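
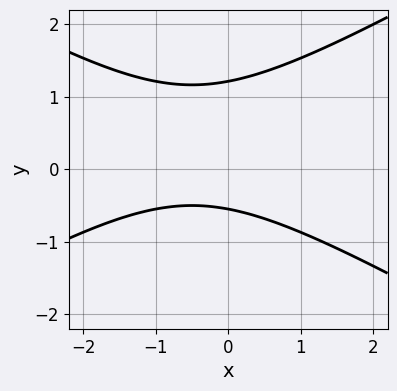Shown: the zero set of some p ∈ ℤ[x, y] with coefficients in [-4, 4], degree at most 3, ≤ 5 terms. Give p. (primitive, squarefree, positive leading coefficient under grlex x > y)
x^2 - 3*y^2 + x + 2*y + 2

(a) deg p = 2. No degree-1 curve has this shape.
(b) From the axis intercepts and sections: it misses every integer gridline on the x-axis.
(c) Solving for integer coefficients yields p as stated.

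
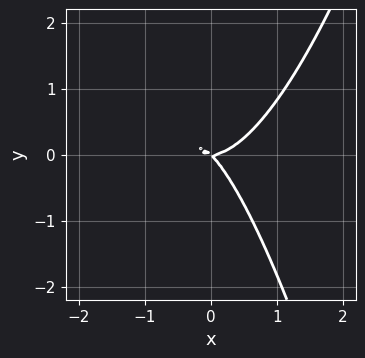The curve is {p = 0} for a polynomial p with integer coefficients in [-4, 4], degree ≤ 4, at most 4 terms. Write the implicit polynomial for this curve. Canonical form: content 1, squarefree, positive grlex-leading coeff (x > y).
3*x^3 - 2*x*y - 2*y^2

First, the degree is 3 — no degree-2 curve has this shape.
Next, against the integer gridlines: one y-axis crossing is at y = 0; one x-axis crossing is at x = 0.
Finally, matching integer coefficients to the picture gives p.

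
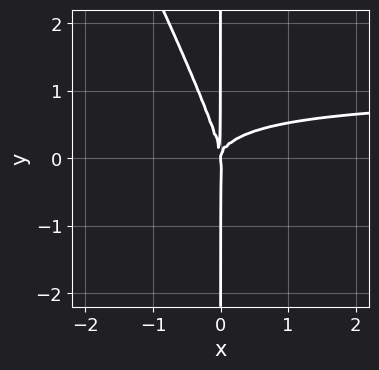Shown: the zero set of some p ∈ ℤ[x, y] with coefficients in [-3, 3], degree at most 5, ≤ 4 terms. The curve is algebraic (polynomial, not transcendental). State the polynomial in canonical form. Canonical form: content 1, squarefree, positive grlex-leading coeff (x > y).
Degree: no degree-3 curve has this shape, so deg p = 4.
From the axis intercepts and sections: one x-axis crossing is at x = 0; the visible y-axis segment lies entirely on the curve.
Fitting integer coefficients to these (and the overall shape) gives p.

2*x^3*y + 3*x^2*y^2 + x*y^3 - 2*x^3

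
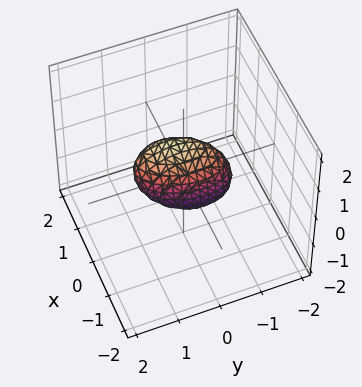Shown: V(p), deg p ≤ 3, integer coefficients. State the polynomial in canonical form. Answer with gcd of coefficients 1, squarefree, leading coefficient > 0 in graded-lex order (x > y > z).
3*x^2 - x*y - 2*x*z + y^2 + 2*z^2 - 1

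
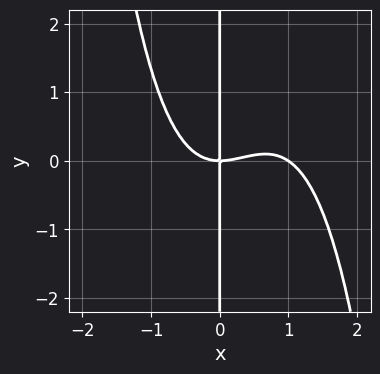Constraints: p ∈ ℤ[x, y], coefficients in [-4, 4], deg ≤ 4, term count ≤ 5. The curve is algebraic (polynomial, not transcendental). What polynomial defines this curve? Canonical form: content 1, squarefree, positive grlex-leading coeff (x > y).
2*x^4 - 2*x^3 + 3*x*y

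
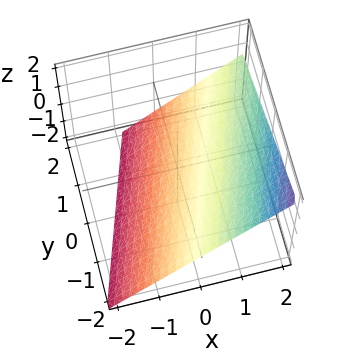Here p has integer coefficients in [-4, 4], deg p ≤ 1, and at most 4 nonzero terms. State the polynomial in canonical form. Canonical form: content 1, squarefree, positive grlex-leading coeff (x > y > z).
The degree is 1 — the surface is flat (a plane).
Reading off the gridlines: it crosses the y-axis at the gridline y = -2.
Together with the visible shape, these determine p as stated.

3*x - y - 3*z - 2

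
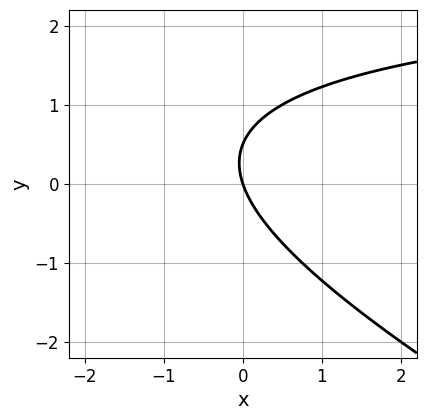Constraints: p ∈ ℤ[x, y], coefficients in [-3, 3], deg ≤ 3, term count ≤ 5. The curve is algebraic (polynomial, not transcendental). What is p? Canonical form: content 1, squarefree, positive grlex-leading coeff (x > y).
(a) The degree is 2 — no degree-1 curve has this shape.
(b) Observable constraints: it meets the x-axis at x = 0 (among the integer gridlines); it meets the y-axis at y = 0 (among the integer gridlines).
(c) Assembling these constraints gives the stated polynomial.

x*y + 2*y^2 - 3*x - y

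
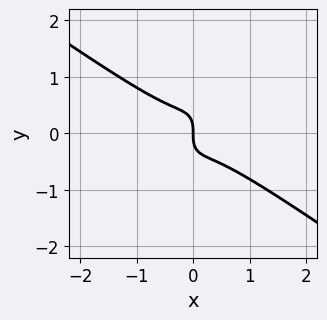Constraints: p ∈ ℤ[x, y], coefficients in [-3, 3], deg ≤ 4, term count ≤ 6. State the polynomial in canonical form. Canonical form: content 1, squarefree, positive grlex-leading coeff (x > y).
First, the degree is 3 — no degree-2 curve has this shape.
Then, from the axis intercepts and sections: it meets the x-axis at x = 0 (among the integer gridlines); one y-axis crossing is at y = 0.
Finally, together with the visible shape, these determine p as stated.

3*x^3 + 2*x^2*y - 2*x*y^2 + 2*y^3 + x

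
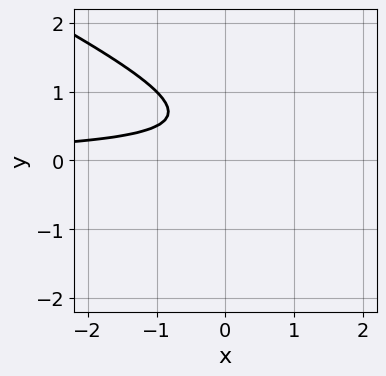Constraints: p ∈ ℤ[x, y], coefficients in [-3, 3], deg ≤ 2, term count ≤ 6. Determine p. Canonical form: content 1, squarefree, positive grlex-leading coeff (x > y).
x*y + 2*y^2 - 2*y + 1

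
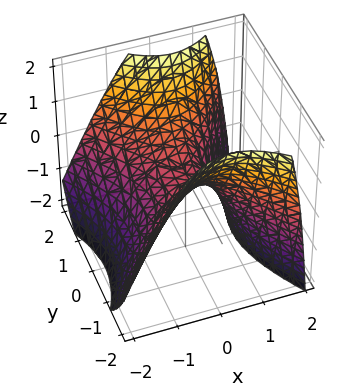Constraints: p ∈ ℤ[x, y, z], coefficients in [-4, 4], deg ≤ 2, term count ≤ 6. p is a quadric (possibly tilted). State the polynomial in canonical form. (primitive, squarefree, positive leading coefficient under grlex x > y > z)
3*x^2 - x*z - 2*y^2 + 3*z

First, the degree is 2 — the shape is more complex than any degree-1 surface.
Then, against the integer gridlines: it meets the x-axis at x = 0 (among the integer gridlines); one z-axis crossing is at z = 0; one y-axis crossing is at y = 0.
Finally, putting this together gives p.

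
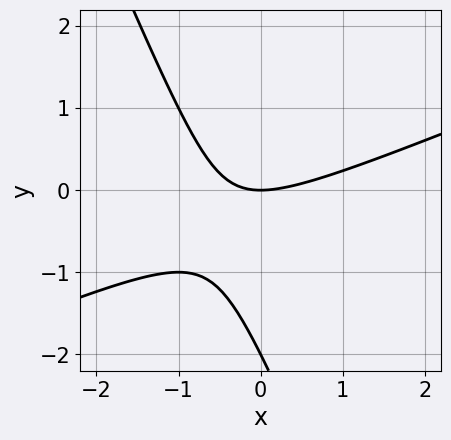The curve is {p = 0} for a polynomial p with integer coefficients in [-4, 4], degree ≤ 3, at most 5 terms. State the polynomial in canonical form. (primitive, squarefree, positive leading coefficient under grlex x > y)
x^2 - 2*x*y - y^2 - 2*y

First, deg p = 2.
Then, observable constraints: it meets the x-axis at x = 0 (among the integer gridlines); the y-axis gridline crossings are at y ∈ {-2, 0}.
Finally, assembling these constraints gives the stated polynomial.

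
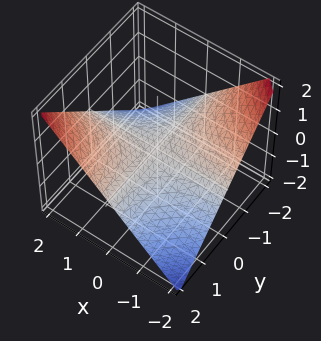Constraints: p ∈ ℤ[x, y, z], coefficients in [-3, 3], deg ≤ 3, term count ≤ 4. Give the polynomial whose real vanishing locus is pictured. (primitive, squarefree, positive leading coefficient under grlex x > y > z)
x*y - 2*z

First, deg p = 2. A saddle surface; a quadric.
Then, from the axis intercepts and sections: the visible x-axis segment lies entirely on the surface; it meets the z-axis at z = 0 (among the integer gridlines); every point of the y-axis in the box is on the surface.
Finally, these observations pin down the coefficients.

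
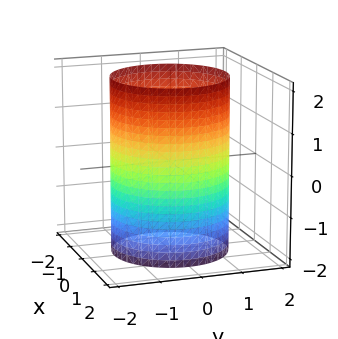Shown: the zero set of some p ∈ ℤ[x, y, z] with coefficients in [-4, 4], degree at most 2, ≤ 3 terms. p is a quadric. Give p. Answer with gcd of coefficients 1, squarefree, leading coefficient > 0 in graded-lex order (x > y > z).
x^2 + y^2 - 2

deg p = 2. A cylinder; a quadric.
Symmetries: mirror symmetry z ↦ −z ⇒ only even powers of z; rotational symmetry about the z-axis ⇒ p depends on x, y only through x² + y².
From the visible intercepts: no z-intercept at any integer in the box; a circular section at z = 1 has radius between 1 and 2.
The integer polynomial consistent with all of this is the stated p.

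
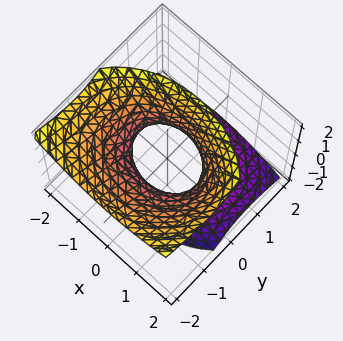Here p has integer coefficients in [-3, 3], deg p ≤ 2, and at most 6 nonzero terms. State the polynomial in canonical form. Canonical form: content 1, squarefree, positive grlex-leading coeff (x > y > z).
1. deg p = 2. A generic line meets the surface in up to 2 points.
2. Against the integer gridlines: no z-intercept at any integer in the box; among the integer gridlines, it crosses the x-axis at x ∈ {-1, 1}.
3. The integer polynomial consistent with all of this is the stated p.

2*x^2 + 3*y^2 + 3*y*z - 2*z^2 - 2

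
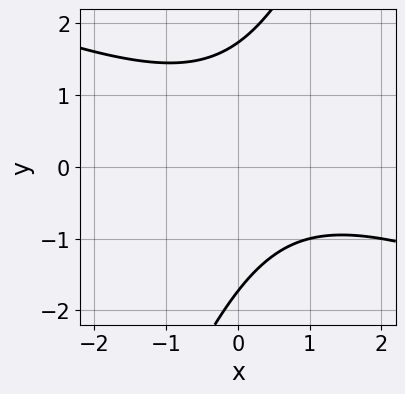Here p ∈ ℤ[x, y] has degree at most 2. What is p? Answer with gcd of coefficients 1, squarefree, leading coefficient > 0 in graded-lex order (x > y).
1. The degree is 2 — no degree-1 curve has this shape.
2. Reading off the gridlines: no x-intercept at any integer in the box.
3. Putting this together gives p.

x^2 + 2*x*y - y^2 - x + 3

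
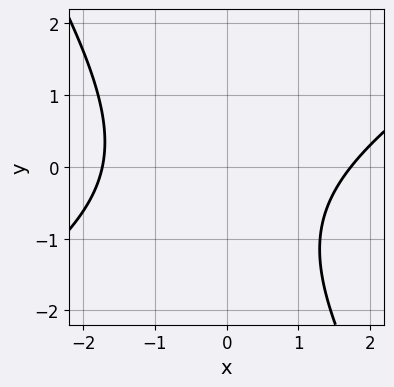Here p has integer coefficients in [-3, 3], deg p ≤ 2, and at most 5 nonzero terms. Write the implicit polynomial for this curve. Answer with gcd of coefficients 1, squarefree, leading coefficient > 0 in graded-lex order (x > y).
x^2 - x*y - y^2 - y - 3

Degree: the shape is more complex than any degree-1 curve, so deg p = 2.
Checking where it meets the axes: it misses every integer gridline on the y-axis.
Assembling these constraints gives the stated polynomial.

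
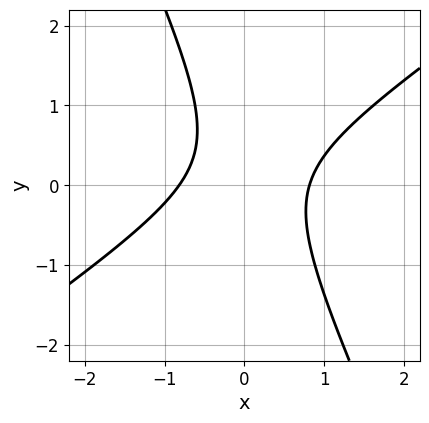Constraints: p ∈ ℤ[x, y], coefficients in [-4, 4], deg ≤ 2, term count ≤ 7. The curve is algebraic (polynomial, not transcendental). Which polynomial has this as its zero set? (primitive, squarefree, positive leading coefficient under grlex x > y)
Degree: the shape is more complex than any degree-1 curve, so deg p = 2.
Observable constraints: no y-intercept at any integer in the box.
Putting this together gives p.

3*x^2 - 3*x*y - 2*y^2 + y - 2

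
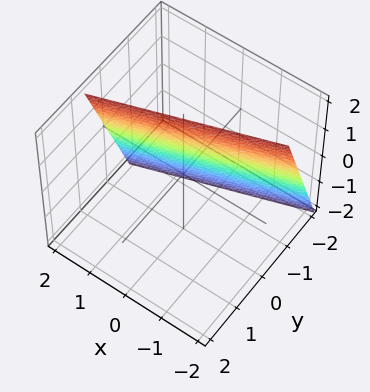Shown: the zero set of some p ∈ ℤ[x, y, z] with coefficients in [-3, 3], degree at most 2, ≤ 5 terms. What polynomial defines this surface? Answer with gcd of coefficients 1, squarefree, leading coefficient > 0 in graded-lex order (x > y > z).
The degree is 1 — the surface is flat (a plane).
Reading off the gridlines: it meets the z-axis at z = 2 (among the integer gridlines); one x-axis crossing is at x = 2.
The integer polynomial consistent with all of this is the stated p.

x - 3*y + z - 2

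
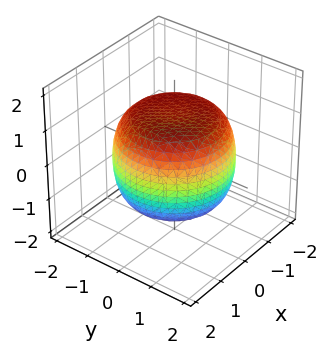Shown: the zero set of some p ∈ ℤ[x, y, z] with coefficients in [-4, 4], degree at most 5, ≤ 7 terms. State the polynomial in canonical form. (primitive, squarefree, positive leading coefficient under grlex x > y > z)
x^4 + 2*x^2*y^2 + y^4 - x^2 - y^2 + 2*z^2 - 3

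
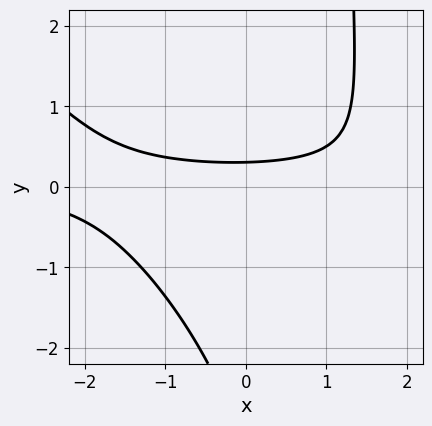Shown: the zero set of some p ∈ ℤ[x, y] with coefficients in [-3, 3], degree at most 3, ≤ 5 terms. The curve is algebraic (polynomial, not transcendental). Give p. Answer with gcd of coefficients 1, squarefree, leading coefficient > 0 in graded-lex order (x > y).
x^2*y + x*y^2 - y^2 - 3*y + 1

deg p = 3. A generic line meets the curve in up to 3 points.
Reading off the gridlines: no x-intercept at any integer in the box.
Matching integer coefficients to the picture gives p.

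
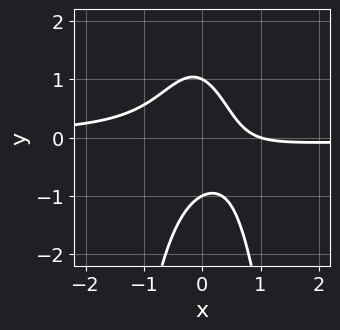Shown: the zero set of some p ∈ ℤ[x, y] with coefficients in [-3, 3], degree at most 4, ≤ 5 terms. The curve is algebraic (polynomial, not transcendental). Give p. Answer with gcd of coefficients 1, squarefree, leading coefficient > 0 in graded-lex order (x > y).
First, the degree is 3 — the shape is more complex than any degree-2 curve.
Then, reading off the gridlines: the y-axis gridline crossings are at y ∈ {-1, 1}; it crosses the x-axis at the gridline x = 1.
Finally, together with the visible shape, these determine p as stated.

3*x^2*y + y^2 + x - 1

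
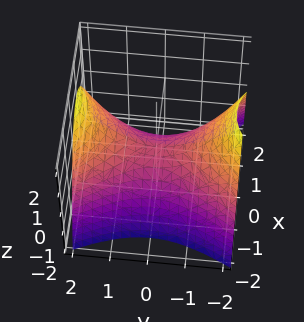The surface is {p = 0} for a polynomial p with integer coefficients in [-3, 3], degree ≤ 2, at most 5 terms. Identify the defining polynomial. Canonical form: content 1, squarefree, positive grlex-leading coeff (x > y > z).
deg p = 2. A hyperbolic paraboloid; a quadric.
Symmetries: the x ↦ −x reflection is a symmetry, so x appears only in even powers; mirror symmetry y ↦ −y ⇒ only even powers of y.
From the visible intercepts: it meets the x-axis at x = 0 (among the integer gridlines); one z-axis crossing is at z = 0; one y-axis crossing is at y = 0.
Together with the visible shape, these determine p as stated.

2*x^2 - y^2 + 2*z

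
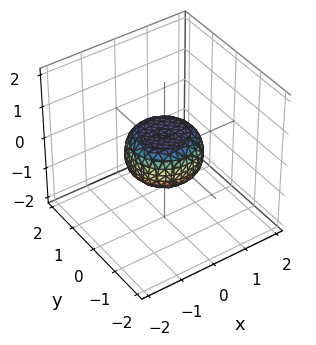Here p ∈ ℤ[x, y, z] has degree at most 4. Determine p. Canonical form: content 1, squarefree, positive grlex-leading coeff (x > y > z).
The degree is 4 — a generic line meets the surface in up to 4 points.
Symmetry: every cross-section ⟂ z is a circle, so x, y appear only via x² + y².
Checking where it meets the axes: the x-axis gridline crossings are at x ∈ {-1, 1}; a circular section at z = 0 has radius exactly 1; among the integer gridlines, it crosses the y-axis at y ∈ {-1, 1}.
Matching integer coefficients to the picture gives p.

2*x^4 + 4*x^2*y^2 + 2*y^4 - x^2 - y^2 + 3*z^2 - 1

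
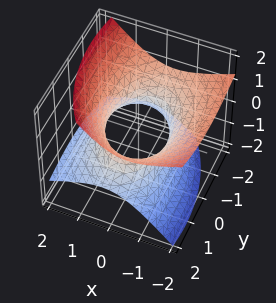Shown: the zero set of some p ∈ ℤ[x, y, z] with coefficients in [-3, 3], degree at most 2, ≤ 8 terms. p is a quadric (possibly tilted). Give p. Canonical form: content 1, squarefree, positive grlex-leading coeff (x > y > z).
(a) deg p = 2.
(b) Against the integer gridlines: the x-axis gridline crossings are at x ∈ {-1, 1}; the surface avoids every integer z-axis point in the box.
(c) Matching integer coefficients to the picture gives p.

2*x^2 + 2*x*z + y^2 + y*z - 3*z^2 - 2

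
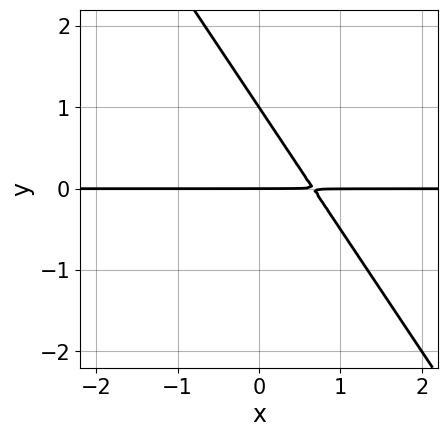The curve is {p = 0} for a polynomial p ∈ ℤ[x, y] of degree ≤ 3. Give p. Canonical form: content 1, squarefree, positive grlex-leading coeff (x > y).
3*x*y + 2*y^2 - 2*y

1. deg p = 2. The shape is more complex than any degree-1 curve.
2. From the axis intercepts and sections: among the integer gridlines, it crosses the y-axis at y ∈ {0, 1}; the visible x-axis segment lies entirely on the curve.
3. Matching integer coefficients to the picture gives p.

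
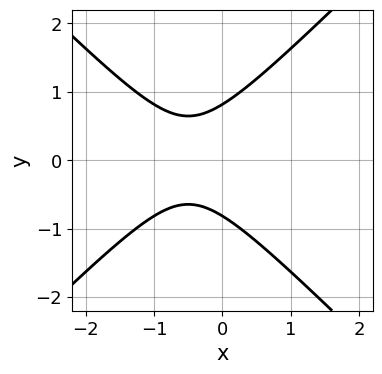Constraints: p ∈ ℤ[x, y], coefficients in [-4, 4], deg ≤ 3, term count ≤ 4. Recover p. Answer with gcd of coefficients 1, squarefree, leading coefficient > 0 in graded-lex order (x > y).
3*x^2 - 3*y^2 + 3*x + 2

First, deg p = 2. A generic line meets the curve in up to 2 points.
Next, symmetries: the y ↦ −y reflection is a symmetry, so y appears only in even powers.
Then, observable constraints: the curve avoids every integer x-axis point in the box.
Finally, fitting integer coefficients to these (and the overall shape) gives p.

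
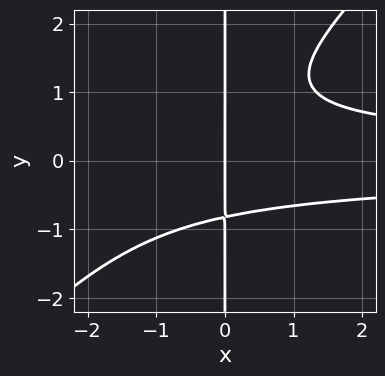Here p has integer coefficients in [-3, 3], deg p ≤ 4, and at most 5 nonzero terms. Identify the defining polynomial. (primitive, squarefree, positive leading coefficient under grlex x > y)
3*x^2*y^2 - 3*x*y^3 + 2*x*y^2 - 3*x

First, the degree is 4 — the shape is more complex than any degree-3 curve.
Next, from the axis intercepts and sections: the visible y-axis segment lies entirely on the curve; it meets the x-axis at x = 0 (among the integer gridlines).
Finally, these observations pin down the coefficients.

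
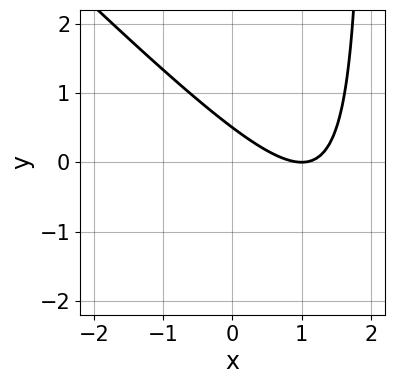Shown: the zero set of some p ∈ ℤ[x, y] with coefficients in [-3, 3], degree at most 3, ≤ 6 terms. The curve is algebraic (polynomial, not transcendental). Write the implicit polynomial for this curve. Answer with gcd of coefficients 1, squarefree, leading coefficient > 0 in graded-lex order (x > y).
First, degree: no degree-1 curve has this shape, so deg p = 2.
Then, from the axis intercepts and sections: it meets the x-axis at x = 1 (among the integer gridlines).
Finally, the integer polynomial consistent with all of this is the stated p.

x^2 + x*y - 2*x - 2*y + 1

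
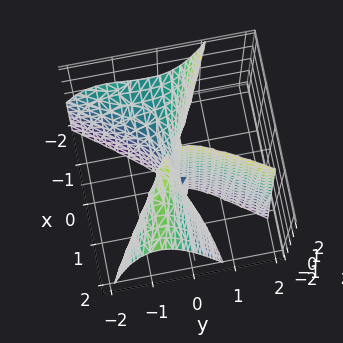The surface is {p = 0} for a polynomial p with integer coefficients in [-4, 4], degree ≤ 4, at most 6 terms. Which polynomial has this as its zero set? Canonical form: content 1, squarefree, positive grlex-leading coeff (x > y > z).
First, degree: the shape is more complex than any degree-2 surface, so deg p = 3.
Then, observable constraints: it meets the y-axis at y = 0 (among the integer gridlines); the visible x-axis segment lies entirely on the surface.
Finally, together with the visible shape, these determine p as stated.

x^2*y + x^2*z + 2*x*y^2 - 2*y^3 + 3*x*y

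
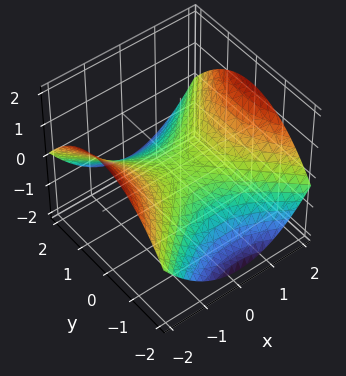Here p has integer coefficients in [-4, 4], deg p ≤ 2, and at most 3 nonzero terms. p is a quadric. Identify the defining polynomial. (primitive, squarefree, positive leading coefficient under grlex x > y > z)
x^2 - y^2 - 3*z

The degree is 2 — a hyperbolic paraboloid; a quadric.
Symmetries: mirror symmetry y ↦ −y ⇒ only even powers of y; the x ↦ −x reflection is a symmetry, so x appears only in even powers.
Observable constraints: one z-axis crossing is at z = 0; it crosses the x-axis at the gridline x = 0; one y-axis crossing is at y = 0.
The integer polynomial consistent with all of this is the stated p.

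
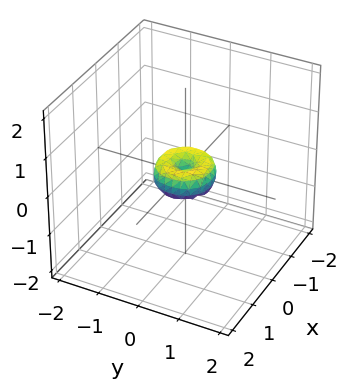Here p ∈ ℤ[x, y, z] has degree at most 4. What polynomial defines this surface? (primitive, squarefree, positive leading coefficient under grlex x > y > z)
First, the degree is 4 — a generic line meets the surface in up to 4 points.
Next, symmetries: the surface is invariant under rotation about z: p = q(x² + y², z).
Then, observable constraints: a circular section at z = 0 has radius between 0 and 1; one x-axis crossing is at x = 0; it crosses the y-axis at the gridline y = 0; one z-axis crossing is at z = 0.
Finally, putting this together gives p.

2*x^4 + 4*x^2*y^2 + 2*y^4 - x^2 - y^2 + z^2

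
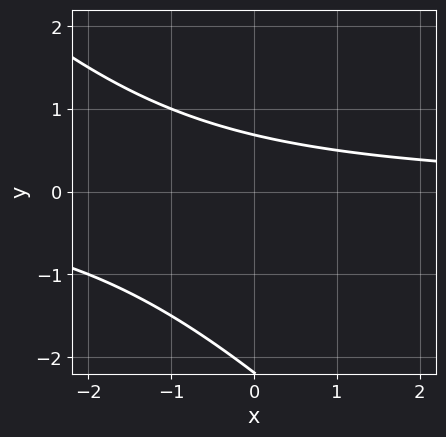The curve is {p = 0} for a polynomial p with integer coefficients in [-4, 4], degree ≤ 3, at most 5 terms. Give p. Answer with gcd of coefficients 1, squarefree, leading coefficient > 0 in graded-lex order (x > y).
2*x*y + 2*y^2 + 3*y - 3

(a) deg p = 2. A generic line meets the curve in up to 2 points.
(b) Against the integer gridlines: it misses every integer gridline on the x-axis.
(c) These observations pin down the coefficients.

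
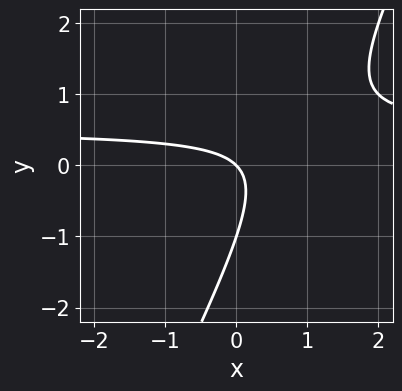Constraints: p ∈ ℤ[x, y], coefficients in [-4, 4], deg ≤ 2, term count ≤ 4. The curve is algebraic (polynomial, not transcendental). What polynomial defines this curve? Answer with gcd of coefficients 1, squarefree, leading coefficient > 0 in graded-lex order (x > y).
(a) deg p = 2.
(b) From the visible intercepts: the y-axis gridline crossings are at y ∈ {-1, 0}; it crosses the x-axis at the gridline x = 0.
(c) Matching integer coefficients to the picture gives p.

2*x*y - y^2 - x - y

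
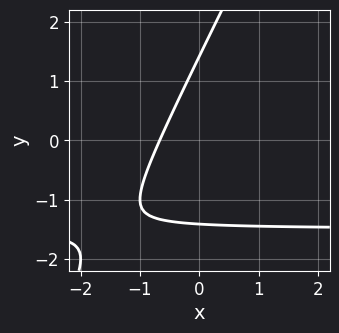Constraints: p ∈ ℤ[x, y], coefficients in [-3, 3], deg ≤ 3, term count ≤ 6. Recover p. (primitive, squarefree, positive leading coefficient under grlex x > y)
(a) Degree: no degree-1 curve has this shape, so deg p = 2.
(b) Solving for integer coefficients yields p as stated.

2*x*y - y^2 + 3*x + 2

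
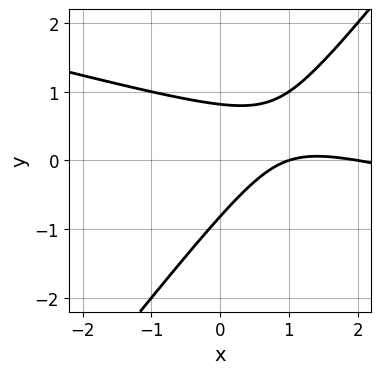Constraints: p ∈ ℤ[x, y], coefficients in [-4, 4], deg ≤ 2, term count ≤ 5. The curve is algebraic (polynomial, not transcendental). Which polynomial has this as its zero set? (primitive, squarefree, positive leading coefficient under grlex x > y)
First, the degree is 2 — the shape is more complex than any degree-1 curve.
Then, from the axis intercepts and sections: among the integer gridlines, it crosses the x-axis at x ∈ {1, 2}.
Finally, solving for integer coefficients yields p as stated.

x^2 + 3*x*y - 3*y^2 - 3*x + 2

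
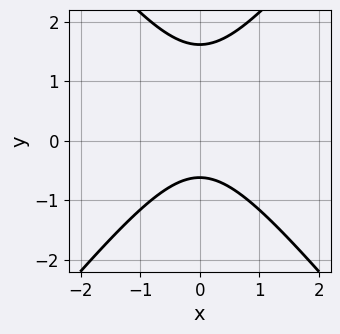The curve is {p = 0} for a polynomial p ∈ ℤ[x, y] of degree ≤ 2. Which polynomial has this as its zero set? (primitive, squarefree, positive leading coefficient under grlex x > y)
deg p = 2.
Symmetries: mirror symmetry x ↦ −x ⇒ only even powers of x.
Against the integer gridlines: no x-intercept at any integer in the box.
These observations pin down the coefficients.

3*x^2 - 2*y^2 + 2*y + 2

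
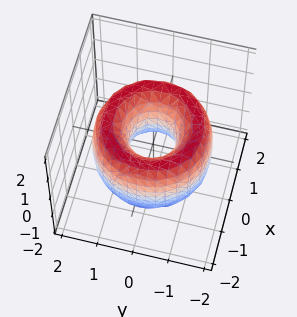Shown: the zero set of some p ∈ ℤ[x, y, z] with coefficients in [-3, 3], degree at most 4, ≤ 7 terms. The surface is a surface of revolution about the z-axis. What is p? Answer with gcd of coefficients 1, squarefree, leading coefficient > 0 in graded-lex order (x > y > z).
x^4 + 2*x^2*y^2 + y^4 - 3*x^2 - 3*y^2 + z^2 + 1

First, deg p = 4. A generic line meets the surface in up to 4 points.
Next, by symmetry, the z-axis is an axis of rotation, so x and y enter only as x² + y².
Then, from the axis intercepts and sections: a circular section at z = 0 has radius between 0 and 1; it misses every integer gridline on the z-axis.
Finally, assembling these constraints gives the stated polynomial.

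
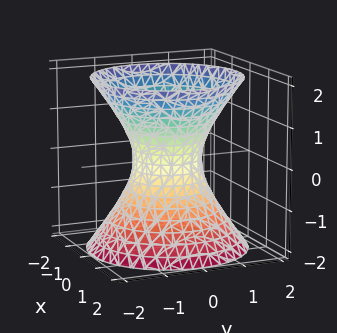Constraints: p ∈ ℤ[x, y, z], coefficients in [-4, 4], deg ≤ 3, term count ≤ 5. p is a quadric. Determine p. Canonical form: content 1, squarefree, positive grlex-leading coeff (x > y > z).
3*x^2 + 3*y^2 - 2*z^2 - 2

The degree is 2 — one connected sheet with a waist; a quadric.
Symmetries: it's symmetric under z → −z, forcing even powers of z; the surface is invariant under rotation about z: p = q(x² + y², z).
Checking where it meets the axes: it misses every integer gridline on the z-axis; a circular section at z = 0 has radius between 0 and 1.
The integer polynomial consistent with all of this is the stated p.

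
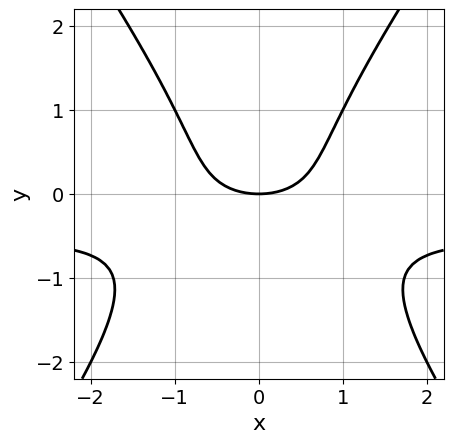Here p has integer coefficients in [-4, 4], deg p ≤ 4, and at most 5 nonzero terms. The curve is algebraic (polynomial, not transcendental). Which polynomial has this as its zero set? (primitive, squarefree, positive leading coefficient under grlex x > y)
2*x^2*y - y^3 + x^2 - 2*y

(a) deg p = 3. The shape is more complex than any degree-2 curve.
(b) Symmetries: it's symmetric under x → −x, forcing even powers of x.
(c) From the visible intercepts: one x-axis crossing is at x = 0; it meets the y-axis at y = 0 (among the integer gridlines).
(d) Fitting integer coefficients to these (and the overall shape) gives p.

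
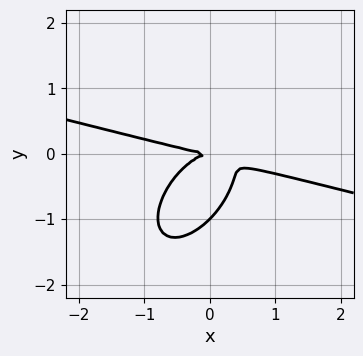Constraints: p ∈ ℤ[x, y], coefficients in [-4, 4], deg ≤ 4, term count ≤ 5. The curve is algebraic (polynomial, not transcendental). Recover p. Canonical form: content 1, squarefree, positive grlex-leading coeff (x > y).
x^3 + 3*x^2*y - 3*x*y^2 + 3*y^3 + 3*y^2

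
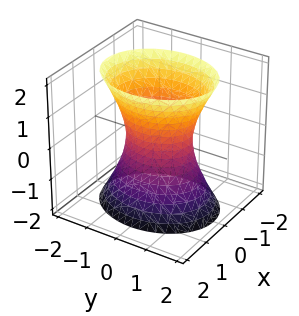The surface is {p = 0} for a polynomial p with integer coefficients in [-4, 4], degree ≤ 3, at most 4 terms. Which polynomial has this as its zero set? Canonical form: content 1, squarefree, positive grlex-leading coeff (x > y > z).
3*x^2 + 2*y^2 - z^2 - 2

The degree is 2 — an hourglass — one-sheet hyperboloid; a quadric.
Symmetries: it's symmetric under y → −y, forcing even powers of y; it's symmetric under z → −z, forcing even powers of z; it's symmetric under x → −x, forcing even powers of x.
Observable constraints: no z-intercept at any integer in the box; the y-axis gridline crossings are at y ∈ {-1, 1}.
Assembling these constraints gives the stated polynomial.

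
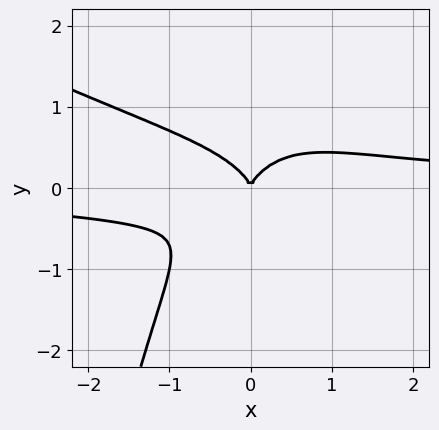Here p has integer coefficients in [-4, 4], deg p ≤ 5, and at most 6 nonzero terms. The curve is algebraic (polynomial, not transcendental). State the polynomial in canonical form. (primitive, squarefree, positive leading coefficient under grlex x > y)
x^3*y + 2*x^2*y^2 + 2*y^3 - x^2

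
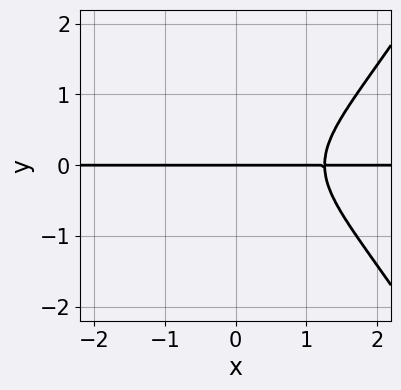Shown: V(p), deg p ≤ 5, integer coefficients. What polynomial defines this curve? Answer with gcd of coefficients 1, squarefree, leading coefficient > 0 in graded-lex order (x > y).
x^3*y - 3*y^3 - 2*y

(a) Degree: the shape is more complex than any degree-3 curve, so deg p = 4.
(b) Against the integer gridlines: the visible x-axis segment lies entirely on the curve; it meets the y-axis at y = 0 (among the integer gridlines).
(c) Assembling these constraints gives the stated polynomial.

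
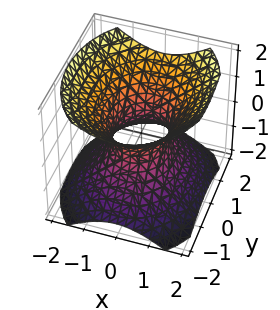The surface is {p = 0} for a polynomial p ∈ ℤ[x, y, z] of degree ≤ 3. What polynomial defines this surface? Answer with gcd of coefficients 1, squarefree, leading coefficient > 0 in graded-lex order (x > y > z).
The degree is 2 — one connected sheet with a waist; a quadric.
Symmetries: the z ↦ −z reflection is a symmetry, so z appears only in even powers; mirror symmetry x ↦ −x ⇒ only even powers of x; the y ↦ −y reflection is a symmetry, so y appears only in even powers.
Reading off the gridlines: the y-axis gridline crossings are at y ∈ {-1, 1}; the surface avoids every integer z-axis point in the box.
Fitting integer coefficients to these (and the overall shape) gives p.

3*x^2 + 2*y^2 - 3*z^2 - 2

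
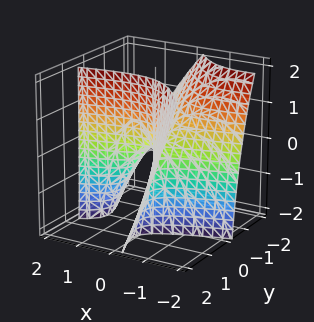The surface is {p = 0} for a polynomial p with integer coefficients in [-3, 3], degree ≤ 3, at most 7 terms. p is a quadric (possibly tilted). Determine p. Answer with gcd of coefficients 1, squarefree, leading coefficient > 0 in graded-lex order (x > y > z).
First, the degree is 2 — a generic line meets the surface in up to 2 points.
Next, from the axis intercepts and sections: it crosses the z-axis at the gridline z = 0; one y-axis crossing is at y = 0; one x-axis crossing is at x = 0.
Finally, solving for integer coefficients yields p as stated.

x^2 - 3*x*y - 2*y^2 - 2*y*z + z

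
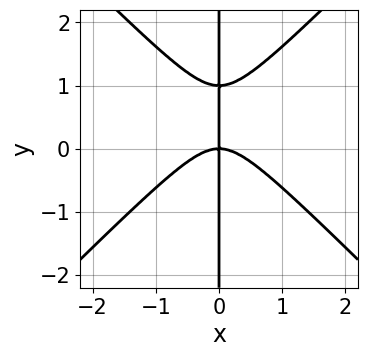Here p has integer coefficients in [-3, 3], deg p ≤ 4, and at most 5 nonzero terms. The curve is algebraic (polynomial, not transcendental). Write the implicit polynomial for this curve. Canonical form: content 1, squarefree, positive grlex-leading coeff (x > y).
x^3 - x*y^2 + x*y

(a) The degree is 3 — no degree-2 curve has this shape.
(b) From the axis intercepts and sections: the visible y-axis segment lies entirely on the curve; one x-axis crossing is at x = 0.
(c) Solving for integer coefficients yields p as stated.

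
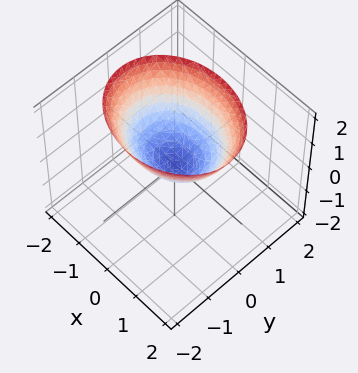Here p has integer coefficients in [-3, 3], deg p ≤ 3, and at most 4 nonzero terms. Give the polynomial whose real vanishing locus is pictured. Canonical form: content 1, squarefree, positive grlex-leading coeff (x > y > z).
Degree: a single bowl opening along one axis; a quadric, so deg p = 2.
Symmetries: it's symmetric under x → −x, forcing even powers of x; the y ↦ −y reflection is a symmetry, so y appears only in even powers.
Against the integer gridlines: it meets the x-axis at x = 0 (among the integer gridlines); one y-axis crossing is at y = 0; one z-axis crossing is at z = 0.
The integer polynomial consistent with all of this is the stated p.

2*x^2 + 3*y^2 - 3*z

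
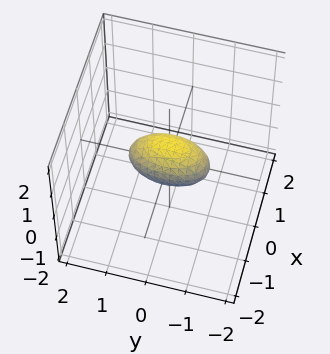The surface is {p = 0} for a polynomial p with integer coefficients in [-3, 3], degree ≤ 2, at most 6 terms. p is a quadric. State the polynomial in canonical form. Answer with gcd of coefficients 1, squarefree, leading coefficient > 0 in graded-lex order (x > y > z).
3*x^2 + y^2 + 2*z^2 - 1

(a) deg p = 2.
(b) Symmetries: the x ↦ −x reflection is a symmetry, so x appears only in even powers; mirror symmetry y ↦ −y ⇒ only even powers of y; the z ↦ −z reflection is a symmetry, so z appears only in even powers.
(c) Observable constraints: the y-axis gridline crossings are at y ∈ {-1, 1}.
(d) Assembling these constraints gives the stated polynomial.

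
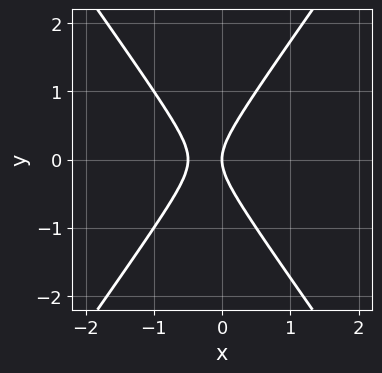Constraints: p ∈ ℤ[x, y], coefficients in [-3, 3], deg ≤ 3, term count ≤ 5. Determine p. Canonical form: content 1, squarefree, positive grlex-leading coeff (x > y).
deg p = 2. No degree-1 curve has this shape.
Symmetries: it's symmetric under y → −y, forcing even powers of y.
From the visible intercepts: one y-axis crossing is at y = 0; one x-axis crossing is at x = 0.
These observations pin down the coefficients.

2*x^2 - y^2 + x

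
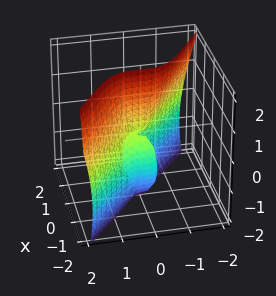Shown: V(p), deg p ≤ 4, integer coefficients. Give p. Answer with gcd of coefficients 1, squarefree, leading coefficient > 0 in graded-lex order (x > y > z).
2*x^3 + x*z^2 + 3*y^3 + 2*x*z

1. Degree: a generic line meets the surface in up to 3 points, so deg p = 3.
2. Observable constraints: one y-axis crossing is at y = 0; every point of the z-axis in the box is on the surface; one x-axis crossing is at x = 0.
3. Matching integer coefficients to the picture gives p.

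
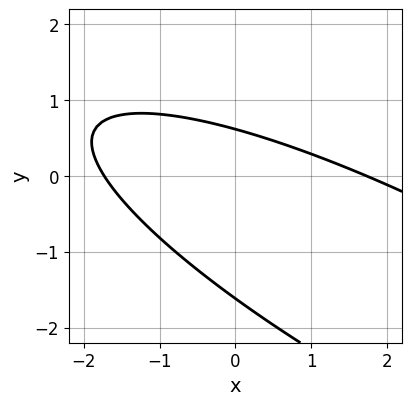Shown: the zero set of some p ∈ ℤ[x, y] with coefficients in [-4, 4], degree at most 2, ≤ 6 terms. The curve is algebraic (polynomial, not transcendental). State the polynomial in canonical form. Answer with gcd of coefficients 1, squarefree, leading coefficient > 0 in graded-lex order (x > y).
x^2 + 3*x*y + 3*y^2 + 3*y - 3

First, the degree is 2 — no degree-1 curve has this shape.
Finally, matching integer coefficients to the picture gives p.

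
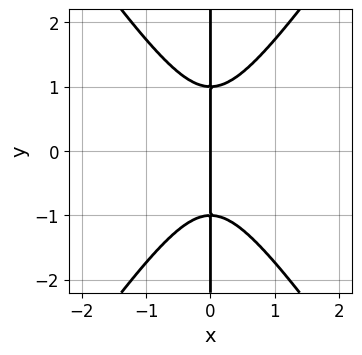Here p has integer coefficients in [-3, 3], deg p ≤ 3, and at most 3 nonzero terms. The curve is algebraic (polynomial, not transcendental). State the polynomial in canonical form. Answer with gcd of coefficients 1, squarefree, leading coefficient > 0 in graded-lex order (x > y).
2*x^3 - x*y^2 + x

(a) The degree is 3 — the shape is more complex than any degree-2 curve.
(b) Symmetries: it's symmetric under y → −y, forcing even powers of y.
(c) Reading off the gridlines: it meets the x-axis at x = 0 (among the integer gridlines); the visible y-axis segment lies entirely on the curve.
(d) Matching integer coefficients to the picture gives p.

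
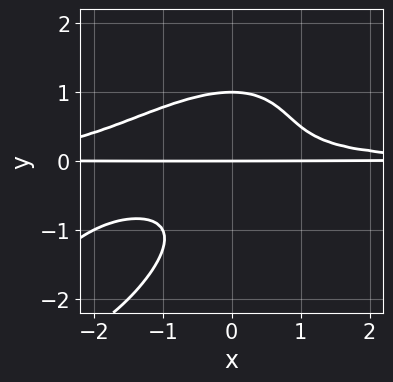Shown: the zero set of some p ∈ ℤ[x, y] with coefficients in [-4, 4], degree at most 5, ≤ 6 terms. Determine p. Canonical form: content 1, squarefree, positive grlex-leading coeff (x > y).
2*x^2*y^2 - 3*x*y^3 + 2*y^4 + 3*x*y^2 - 2*y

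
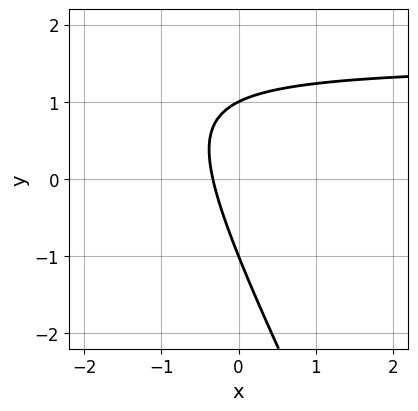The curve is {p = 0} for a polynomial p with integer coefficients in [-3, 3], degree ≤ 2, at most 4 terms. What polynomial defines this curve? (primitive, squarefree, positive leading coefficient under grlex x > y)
2*x*y + y^2 - 3*x - 1

(a) Degree: the shape is more complex than any degree-1 curve, so deg p = 2.
(b) Reading off the gridlines: among the integer gridlines, it crosses the y-axis at y ∈ {-1, 1}.
(c) The integer polynomial consistent with all of this is the stated p.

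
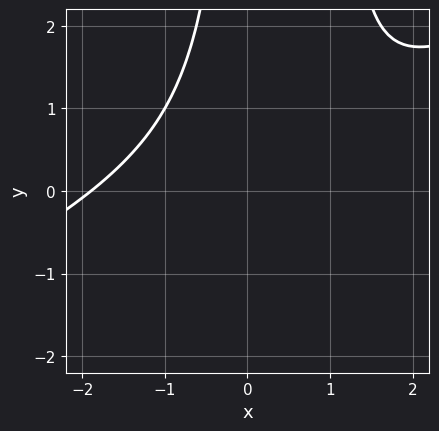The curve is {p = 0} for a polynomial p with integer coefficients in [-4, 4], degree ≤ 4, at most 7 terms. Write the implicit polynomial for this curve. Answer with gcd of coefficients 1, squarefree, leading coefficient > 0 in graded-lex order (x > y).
(a) Degree: a generic line meets the curve in up to 3 points, so deg p = 3.
(b) Reading off the gridlines: no y-intercept at any integer in the box.
(c) Putting this together gives p.

x^3 - 2*x^2*y + 2*x*y - 2*x + 3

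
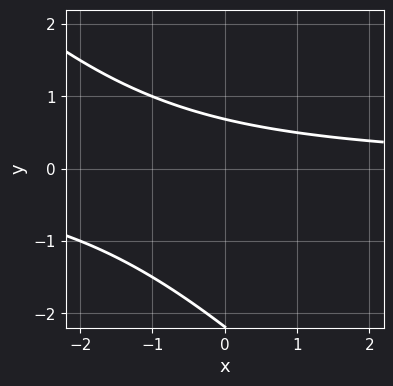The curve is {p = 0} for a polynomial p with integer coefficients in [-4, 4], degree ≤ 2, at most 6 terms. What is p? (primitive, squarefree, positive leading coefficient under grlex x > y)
1. Degree: a generic line meets the curve in up to 2 points, so deg p = 2.
2. Checking where it meets the axes: it misses every integer gridline on the x-axis.
3. The integer polynomial consistent with all of this is the stated p.

2*x*y + 2*y^2 + 3*y - 3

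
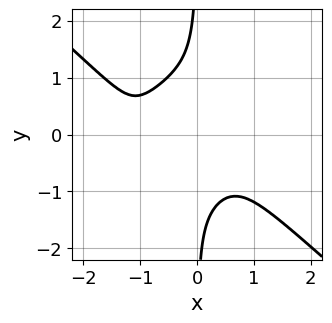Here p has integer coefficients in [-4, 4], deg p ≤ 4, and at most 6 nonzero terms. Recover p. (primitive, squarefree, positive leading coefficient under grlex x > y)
2*x^4 + 3*x*y^3 + 2*x^3 - x^2 + 2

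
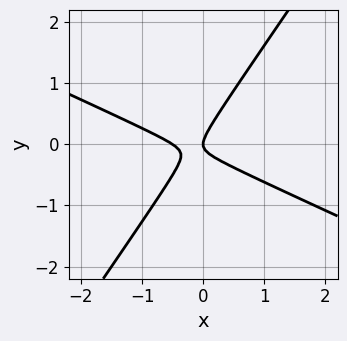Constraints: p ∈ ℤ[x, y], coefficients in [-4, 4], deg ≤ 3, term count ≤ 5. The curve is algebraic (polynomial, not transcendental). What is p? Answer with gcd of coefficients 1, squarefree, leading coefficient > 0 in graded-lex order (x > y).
2*x^2 + 3*x*y - 3*y^2 + x

(a) The degree is 2 — a generic line meets the curve in up to 2 points.
(b) From the axis intercepts and sections: one y-axis crossing is at y = 0; it meets the x-axis at x = 0 (among the integer gridlines).
(c) Assembling these constraints gives the stated polynomial.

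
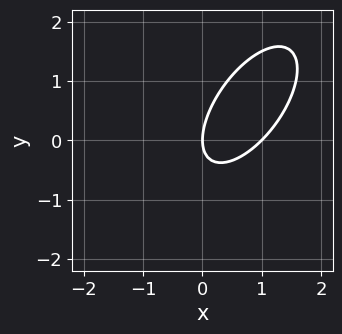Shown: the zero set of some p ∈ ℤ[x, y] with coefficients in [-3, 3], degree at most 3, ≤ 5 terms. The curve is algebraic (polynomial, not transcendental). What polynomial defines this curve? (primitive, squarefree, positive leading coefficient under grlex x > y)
Degree: the shape is more complex than any degree-1 curve, so deg p = 2.
Reading off the gridlines: it crosses the y-axis at the gridline y = 0; among the integer gridlines, it crosses the x-axis at x ∈ {0, 1}.
Solving for integer coefficients yields p as stated.

3*x^2 - 3*x*y + 2*y^2 - 3*x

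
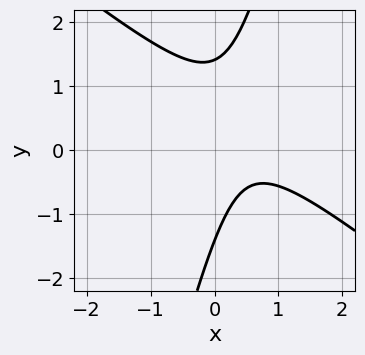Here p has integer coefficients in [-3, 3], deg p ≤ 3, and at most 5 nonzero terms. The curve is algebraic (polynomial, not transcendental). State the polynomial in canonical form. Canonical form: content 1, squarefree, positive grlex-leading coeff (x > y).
3*x^2 + 3*x*y - y^2 - 3*x + 2

1. deg p = 2. No degree-1 curve has this shape.
2. Observable constraints: the curve avoids every integer x-axis point in the box.
3. Matching integer coefficients to the picture gives p.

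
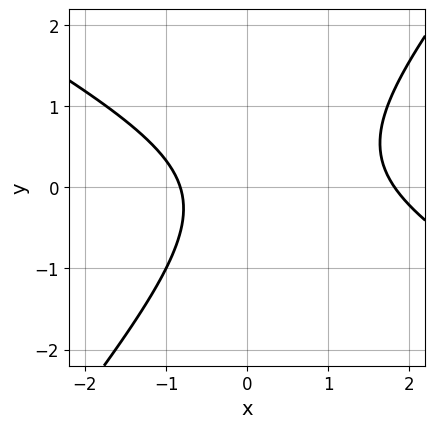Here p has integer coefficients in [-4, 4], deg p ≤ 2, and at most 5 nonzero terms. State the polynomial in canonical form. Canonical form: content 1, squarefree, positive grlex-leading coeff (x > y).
Degree: no degree-1 curve has this shape, so deg p = 2.
Checking where it meets the axes: no y-intercept at any integer in the box.
Putting this together gives p.

2*x^2 + 2*x*y - 3*y^2 - 2*x - 3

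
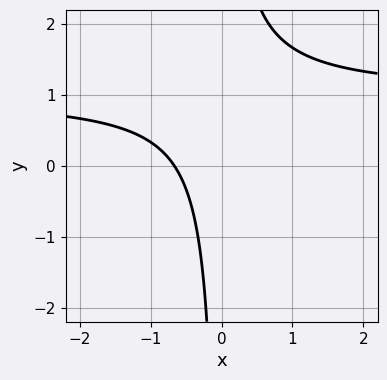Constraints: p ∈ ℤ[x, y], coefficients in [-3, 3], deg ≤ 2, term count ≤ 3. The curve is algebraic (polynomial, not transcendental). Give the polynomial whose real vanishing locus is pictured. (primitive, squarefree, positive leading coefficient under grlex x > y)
3*x*y - 3*x - 2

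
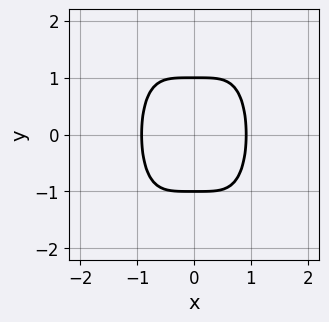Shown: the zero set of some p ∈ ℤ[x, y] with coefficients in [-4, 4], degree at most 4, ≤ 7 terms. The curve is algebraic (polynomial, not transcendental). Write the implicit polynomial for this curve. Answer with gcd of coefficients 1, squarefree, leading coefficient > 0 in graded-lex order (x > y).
3*x^4 - x^2*y^2 + x^2 + 3*y^2 - 3

The degree is 4 — a generic line meets the curve in up to 4 points.
Symmetries: the y ↦ −y reflection is a symmetry, so y appears only in even powers; mirror symmetry x ↦ −x ⇒ only even powers of x.
From the visible intercepts: the y-axis gridline crossings are at y ∈ {-1, 1}.
Together with the visible shape, these determine p as stated.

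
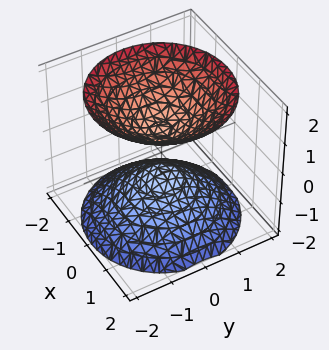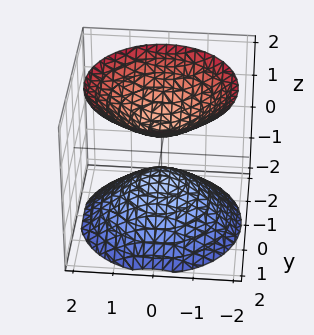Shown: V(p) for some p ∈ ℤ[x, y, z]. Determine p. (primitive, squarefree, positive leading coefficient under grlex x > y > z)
(a) I count 2 distinct pieces. They look like related sheets of one shape, so recover p as a whole.
(b) The degree is 2 — the shape is more complex than any degree-1 surface.
(c) Symmetries: rotational symmetry about the z-axis ⇒ p depends on x, y only through x² + y².
(d) From the axis intercepts and sections: no x-intercept at any integer in the box; a circular section at z = 1 has radius between 0 and 1.
(e) Together with the visible shape, these determine p as stated.

2*x^2 + 2*y^2 - 2*z^2 + 1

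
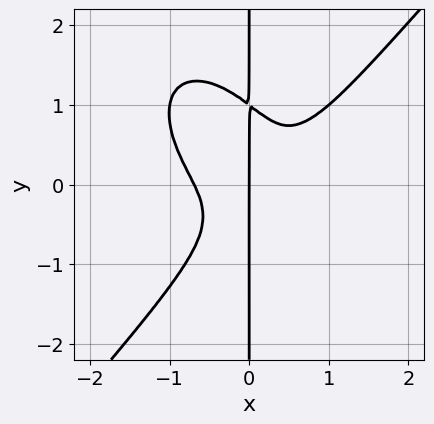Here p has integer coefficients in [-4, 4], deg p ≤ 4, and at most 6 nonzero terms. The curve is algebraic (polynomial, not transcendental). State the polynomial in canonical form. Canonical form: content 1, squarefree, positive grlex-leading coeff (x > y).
3*x^4 - 2*x*y^3 - 3*x^2*y + x*y^2 + x

1. Degree: no degree-3 curve has this shape, so deg p = 4.
2. Checking where it meets the axes: the visible y-axis segment lies entirely on the curve; it meets the x-axis at x = 0 (among the integer gridlines).
3. Matching integer coefficients to the picture gives p.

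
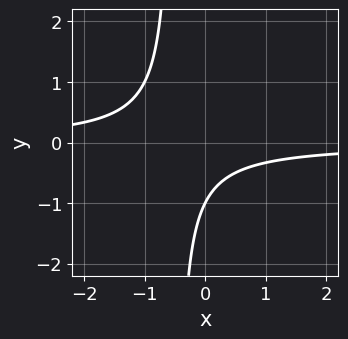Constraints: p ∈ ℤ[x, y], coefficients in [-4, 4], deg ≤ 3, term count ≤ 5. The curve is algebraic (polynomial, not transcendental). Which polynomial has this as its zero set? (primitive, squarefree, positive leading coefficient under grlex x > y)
First, the degree is 2 — a generic line meets the curve in up to 2 points.
Next, reading off the gridlines: no x-intercept at any integer in the box; one y-axis crossing is at y = -1.
Finally, solving for integer coefficients yields p as stated.

2*x*y + y + 1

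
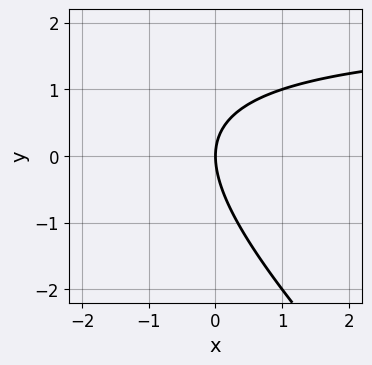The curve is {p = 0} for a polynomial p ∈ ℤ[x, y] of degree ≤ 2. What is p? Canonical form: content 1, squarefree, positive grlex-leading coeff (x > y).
Degree: a generic line meets the curve in up to 2 points, so deg p = 2.
Against the integer gridlines: it meets the x-axis at x = 0 (among the integer gridlines); it crosses the y-axis at the gridline y = 0.
Matching integer coefficients to the picture gives p.

x*y + y^2 - 2*x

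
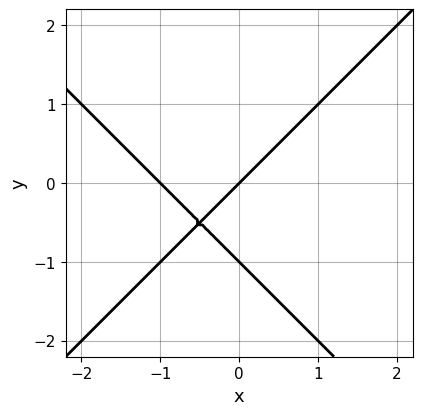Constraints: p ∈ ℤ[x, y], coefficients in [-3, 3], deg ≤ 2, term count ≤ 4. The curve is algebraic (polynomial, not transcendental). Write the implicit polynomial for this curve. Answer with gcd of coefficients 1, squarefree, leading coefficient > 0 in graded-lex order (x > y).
(a) The degree is 2 — no degree-1 curve has this shape.
(b) Reading off the gridlines: the x-axis gridline crossings are at x ∈ {-1, 0}; the y-axis gridline crossings are at y ∈ {-1, 0}.
(c) Fitting integer coefficients to these (and the overall shape) gives p.

x^2 - y^2 + x - y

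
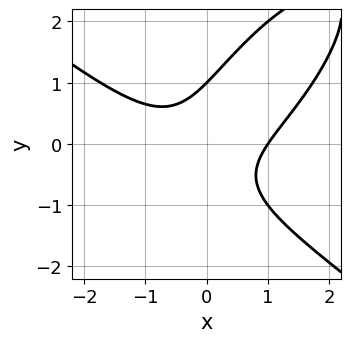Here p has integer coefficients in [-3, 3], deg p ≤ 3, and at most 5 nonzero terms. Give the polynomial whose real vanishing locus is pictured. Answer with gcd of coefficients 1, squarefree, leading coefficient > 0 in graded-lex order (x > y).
1. deg p = 3. The shape is more complex than any degree-2 curve.
2. Checking where it meets the axes: it meets the x-axis at x = 1 (among the integer gridlines); it meets the y-axis at y = 1 (among the integer gridlines).
3. Matching integer coefficients to the picture gives p.

x^3 - x*y^2 + y^3 - 2*x*y - 1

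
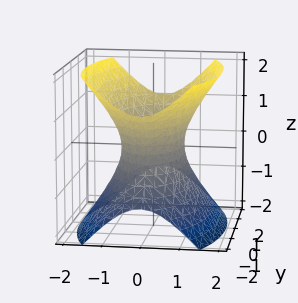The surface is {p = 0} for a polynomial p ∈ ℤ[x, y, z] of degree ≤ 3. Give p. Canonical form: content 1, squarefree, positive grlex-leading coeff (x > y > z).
3*x^2 + y^2 - 2*z^2 - 2

The degree is 2 — one connected sheet with a waist; a quadric.
Symmetries: mirror symmetry y ↦ −y ⇒ only even powers of y; the z ↦ −z reflection is a symmetry, so z appears only in even powers; it's symmetric under x → −x, forcing even powers of x.
From the visible intercepts: it misses every integer gridline on the z-axis.
Putting this together gives p.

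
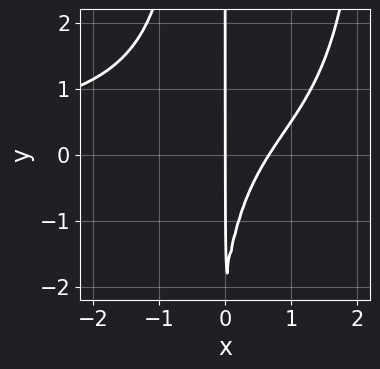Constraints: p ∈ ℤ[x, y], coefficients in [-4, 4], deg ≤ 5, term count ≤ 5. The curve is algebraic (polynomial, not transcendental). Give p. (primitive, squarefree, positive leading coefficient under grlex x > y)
x^3*y - 2*x^2*y + 3*x^2 - x*y - 2*x

1. Degree: the shape is more complex than any degree-3 curve, so deg p = 4.
2. Checking where it meets the axes: the visible y-axis segment lies entirely on the curve; it crosses the x-axis at the gridline x = 0.
3. Solving for integer coefficients yields p as stated.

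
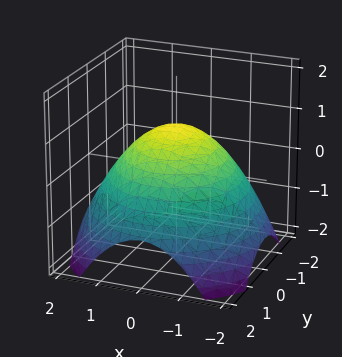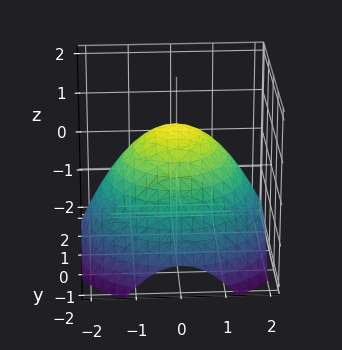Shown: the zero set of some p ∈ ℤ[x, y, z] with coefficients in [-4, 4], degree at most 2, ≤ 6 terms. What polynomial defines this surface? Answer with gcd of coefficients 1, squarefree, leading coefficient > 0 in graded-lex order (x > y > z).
x^2 + y^2 + 2*z - 2

The degree is 2 — no degree-1 surface has this shape.
By symmetry, the surface is invariant under rotation about z: p = q(x² + y², z).
Against the integer gridlines: a circular section at z = 0 has radius between 1 and 2; it meets the z-axis at z = 1 (among the integer gridlines).
Matching integer coefficients to the picture gives p.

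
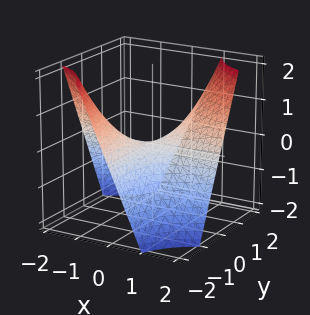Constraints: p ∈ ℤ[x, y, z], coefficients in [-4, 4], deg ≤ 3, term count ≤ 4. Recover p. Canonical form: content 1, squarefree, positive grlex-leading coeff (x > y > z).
x*y - z

(a) deg p = 2. A saddle surface; a quadric.
(b) Checking where it meets the axes: the visible y-axis segment lies entirely on the surface; every point of the x-axis in the box is on the surface; one z-axis crossing is at z = 0.
(c) Assembling these constraints gives the stated polynomial.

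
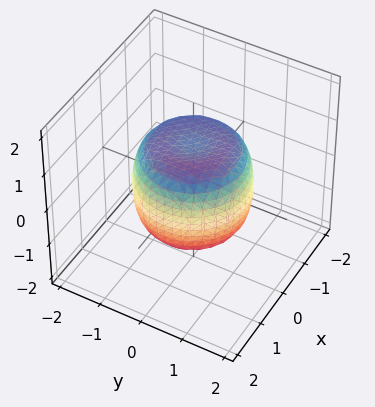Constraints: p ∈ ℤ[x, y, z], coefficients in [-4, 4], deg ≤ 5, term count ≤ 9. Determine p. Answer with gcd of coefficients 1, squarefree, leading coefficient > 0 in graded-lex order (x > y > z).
x^4 + 2*x^2*y^2 + y^4 - x^2 - y^2 + z^2 - 1

First, the degree is 4 — the shape is more complex than any degree-3 surface.
Then, symmetry: the surface is invariant under rotation about z: p = q(x² + y², z).
Next, from the axis intercepts and sections: among the integer gridlines, it crosses the z-axis at z ∈ {-1, 1}; a circular section at z = -1 has radius exactly 1.
Finally, putting this together gives p.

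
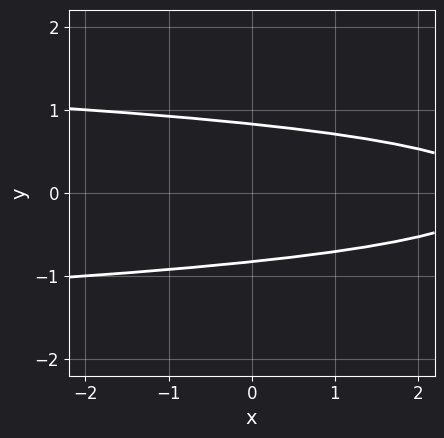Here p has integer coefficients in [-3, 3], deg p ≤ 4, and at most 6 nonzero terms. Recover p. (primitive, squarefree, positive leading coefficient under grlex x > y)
2*y^4 + 3*y^2 + x - 3

(a) deg p = 4.
(b) Symmetries: it's symmetric under y → −y, forcing even powers of y.
(c) Observable constraints: the curve avoids every integer x-axis point in the box.
(d) Solving for integer coefficients yields p as stated.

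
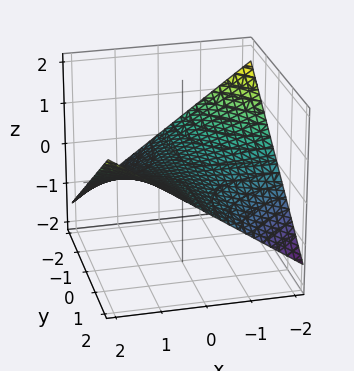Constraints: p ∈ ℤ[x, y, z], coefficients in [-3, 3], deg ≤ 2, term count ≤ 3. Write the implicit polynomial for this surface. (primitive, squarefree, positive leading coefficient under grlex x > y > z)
x*y - 3*z

The degree is 2 — a hyperbolic paraboloid; a quadric.
Observable constraints: it crosses the z-axis at the gridline z = 0; the visible y-axis segment lies entirely on the surface; the visible x-axis segment lies entirely on the surface.
Solving for integer coefficients yields p as stated.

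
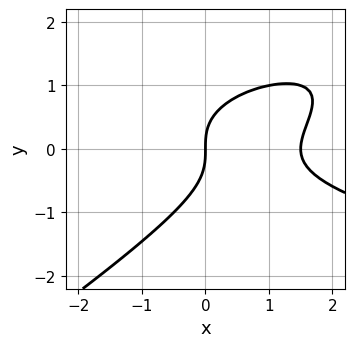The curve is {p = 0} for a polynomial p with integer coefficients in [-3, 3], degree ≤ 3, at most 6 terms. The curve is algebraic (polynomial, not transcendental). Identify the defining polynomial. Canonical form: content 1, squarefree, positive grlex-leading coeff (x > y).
2*x*y^2 - 3*y^3 - 2*x^2 + 3*x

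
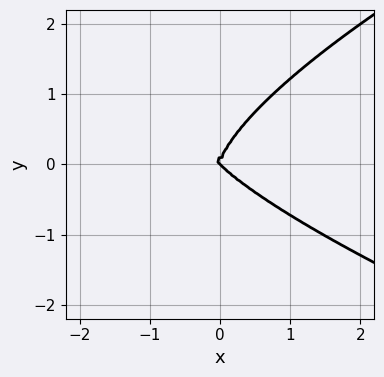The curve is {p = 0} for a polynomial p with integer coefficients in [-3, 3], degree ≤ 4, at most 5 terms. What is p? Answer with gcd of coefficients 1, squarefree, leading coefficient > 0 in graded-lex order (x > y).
(a) Degree: the shape is more complex than any degree-3 curve, so deg p = 4.
(b) Against the integer gridlines: it meets the y-axis at y = 0 (among the integer gridlines); it meets the x-axis at x = 0 (among the integer gridlines).
(c) These observations pin down the coefficients.

y^4 - x^3 - x^2*y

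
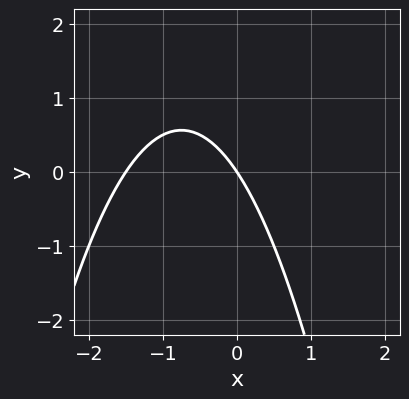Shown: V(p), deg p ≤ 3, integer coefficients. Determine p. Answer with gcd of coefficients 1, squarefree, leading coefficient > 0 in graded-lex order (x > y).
1. The degree is 2 — no degree-1 curve has this shape.
2. Reading off the gridlines: it meets the y-axis at y = 0 (among the integer gridlines); it meets the x-axis at x = 0 (among the integer gridlines).
3. Solving for integer coefficients yields p as stated.

2*x^2 + 3*x + 2*y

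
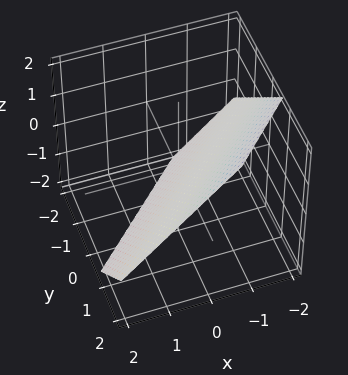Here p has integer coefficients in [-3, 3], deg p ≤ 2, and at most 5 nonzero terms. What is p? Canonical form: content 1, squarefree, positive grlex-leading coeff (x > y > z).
(a) Degree: every cross-section is a straight line — this is a plane, so deg p = 1.
(b) The integer polynomial consistent with all of this is the stated p.

3*x - 3*y + 3*z + 2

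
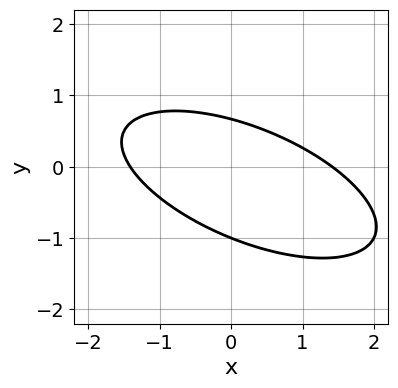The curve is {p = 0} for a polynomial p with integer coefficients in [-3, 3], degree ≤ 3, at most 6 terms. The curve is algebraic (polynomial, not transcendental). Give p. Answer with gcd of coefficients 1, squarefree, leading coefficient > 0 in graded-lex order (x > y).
x^2 + 2*x*y + 3*y^2 + y - 2

(a) Degree: a generic line meets the curve in up to 2 points, so deg p = 2.
(b) From the axis intercepts and sections: one y-axis crossing is at y = -1.
(c) Assembling these constraints gives the stated polynomial.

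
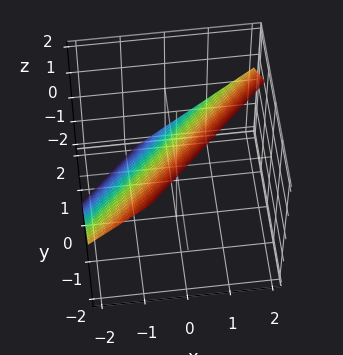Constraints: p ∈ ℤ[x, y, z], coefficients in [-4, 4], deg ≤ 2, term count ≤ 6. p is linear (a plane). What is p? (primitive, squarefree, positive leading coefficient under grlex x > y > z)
1. deg p = 1.
2. Putting this together gives p.

3*x - 3*y - 3*z + 2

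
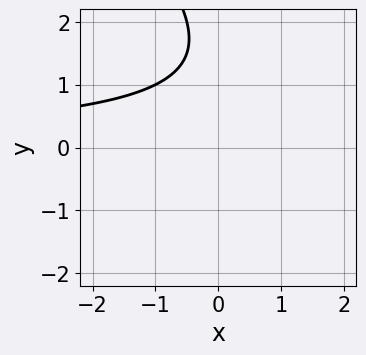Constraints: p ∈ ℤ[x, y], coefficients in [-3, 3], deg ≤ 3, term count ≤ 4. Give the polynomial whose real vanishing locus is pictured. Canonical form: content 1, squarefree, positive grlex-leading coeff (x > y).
x*y + y^2 - 3*y + 3

(a) Degree: the shape is more complex than any degree-1 curve, so deg p = 2.
(b) Reading off the gridlines: the curve avoids every integer x-axis point in the box; it misses every integer gridline on the y-axis.
(c) Together with the visible shape, these determine p as stated.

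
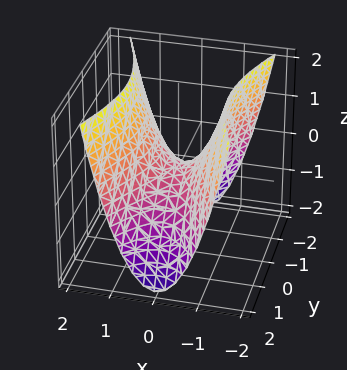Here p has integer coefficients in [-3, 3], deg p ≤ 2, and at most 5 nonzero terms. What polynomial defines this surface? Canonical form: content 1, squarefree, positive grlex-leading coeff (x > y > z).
3*x^2 - y^2 - 2*z

1. Degree: a hyperbolic paraboloid; a quadric, so deg p = 2.
2. Symmetries: it's symmetric under y → −y, forcing even powers of y; the x ↦ −x reflection is a symmetry, so x appears only in even powers.
3. Against the integer gridlines: it meets the y-axis at y = 0 (among the integer gridlines); it crosses the x-axis at the gridline x = 0.
4. The integer polynomial consistent with all of this is the stated p.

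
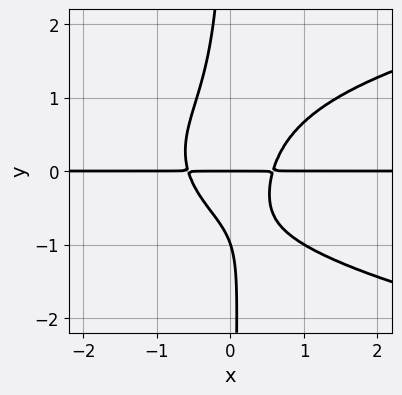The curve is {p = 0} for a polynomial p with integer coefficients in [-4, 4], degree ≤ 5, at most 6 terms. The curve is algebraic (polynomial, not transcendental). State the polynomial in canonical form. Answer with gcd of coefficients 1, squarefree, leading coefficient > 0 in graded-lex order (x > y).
1. deg p = 4.
2. Checking where it meets the axes: the y-axis gridline crossings are at y ∈ {-1, 0}; the visible x-axis segment lies entirely on the curve.
3. Solving for integer coefficients yields p as stated.

3*x*y^3 - 3*x^2*y + y^2 + y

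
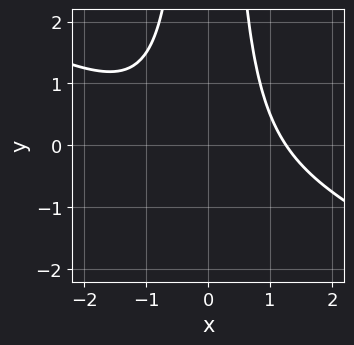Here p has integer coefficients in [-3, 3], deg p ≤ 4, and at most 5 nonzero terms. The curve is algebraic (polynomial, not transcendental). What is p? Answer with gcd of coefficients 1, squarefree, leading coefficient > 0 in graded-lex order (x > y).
x^3 + 2*x^2*y - 2

Degree: the shape is more complex than any degree-2 curve, so deg p = 3.
From the visible intercepts: no y-intercept at any integer in the box.
These observations pin down the coefficients.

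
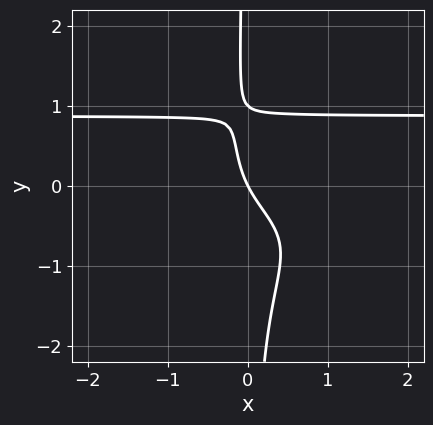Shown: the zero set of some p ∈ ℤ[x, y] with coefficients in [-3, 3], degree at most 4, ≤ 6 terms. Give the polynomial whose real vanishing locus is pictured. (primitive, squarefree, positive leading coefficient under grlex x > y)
3*x*y^3 + y^2 - 2*x - y

1. Degree: a generic line meets the curve in up to 4 points, so deg p = 4.
2. From the visible intercepts: it crosses the x-axis at the gridline x = 0; the y-axis gridline crossings are at y ∈ {0, 1}.
3. Solving for integer coefficients yields p as stated.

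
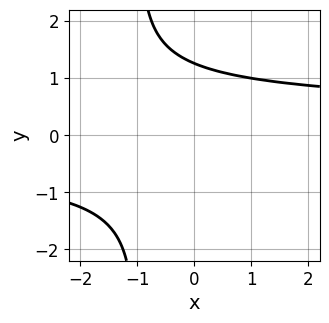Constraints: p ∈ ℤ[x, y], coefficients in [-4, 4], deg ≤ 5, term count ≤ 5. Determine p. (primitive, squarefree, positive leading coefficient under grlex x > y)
deg p = 4. A generic line meets the curve in up to 4 points.
Reading off the gridlines: the curve avoids every integer x-axis point in the box.
Assembling these constraints gives the stated polynomial.

x*y^3 + y^3 - 2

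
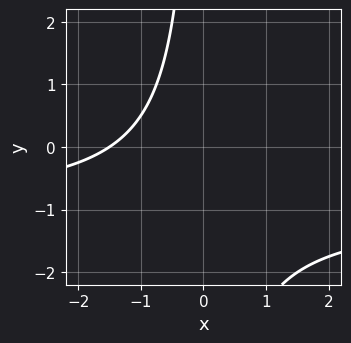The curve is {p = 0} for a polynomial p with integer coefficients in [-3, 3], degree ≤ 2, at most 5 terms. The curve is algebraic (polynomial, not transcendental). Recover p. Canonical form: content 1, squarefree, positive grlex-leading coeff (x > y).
deg p = 2. A generic line meets the curve in up to 2 points.
Reading off the gridlines: no y-intercept at any integer in the box.
Assembling these constraints gives the stated polynomial.

2*x*y + 2*x + 3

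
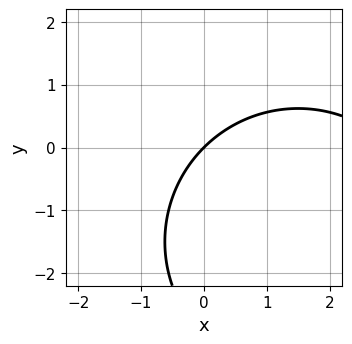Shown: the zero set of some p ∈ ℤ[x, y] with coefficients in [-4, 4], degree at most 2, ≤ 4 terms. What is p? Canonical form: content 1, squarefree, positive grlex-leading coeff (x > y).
First, degree: a generic line meets the curve in up to 2 points, so deg p = 2.
Then, reading off the gridlines: it meets the x-axis at x = 0 (among the integer gridlines); one y-axis crossing is at y = 0.
Finally, together with the visible shape, these determine p as stated.

x^2 + y^2 - 3*x + 3*y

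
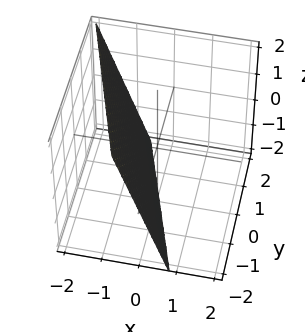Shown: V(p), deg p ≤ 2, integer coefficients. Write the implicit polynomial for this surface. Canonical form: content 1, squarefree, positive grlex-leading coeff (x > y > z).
3*x + y + z + 2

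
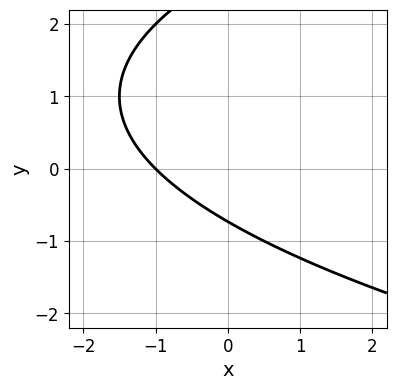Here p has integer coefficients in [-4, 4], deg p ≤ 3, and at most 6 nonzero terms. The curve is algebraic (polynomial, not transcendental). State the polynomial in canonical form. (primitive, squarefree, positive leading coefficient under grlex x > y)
Degree: no degree-1 curve has this shape, so deg p = 2.
From the axis intercepts and sections: it meets the x-axis at x = -1 (among the integer gridlines).
Solving for integer coefficients yields p as stated.

y^2 - 2*x - 2*y - 2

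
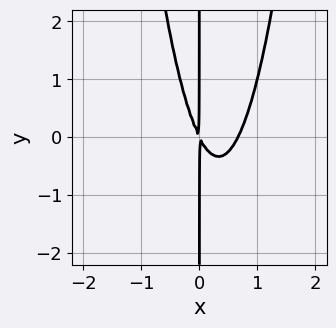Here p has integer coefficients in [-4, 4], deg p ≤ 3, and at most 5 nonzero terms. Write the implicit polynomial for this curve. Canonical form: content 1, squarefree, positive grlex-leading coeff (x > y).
3*x^3 - 2*x^2 - x*y

First, degree: no degree-2 curve has this shape, so deg p = 3.
Next, reading off the gridlines: every point of the y-axis in the box is on the curve.
Finally, putting this together gives p.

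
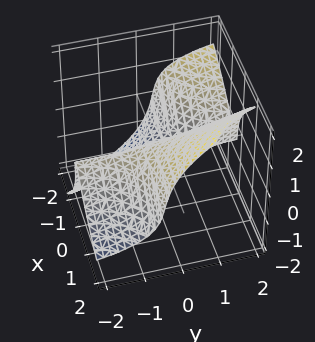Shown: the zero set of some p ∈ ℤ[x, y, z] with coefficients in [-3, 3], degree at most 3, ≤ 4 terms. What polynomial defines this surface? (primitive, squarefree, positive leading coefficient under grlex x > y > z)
(a) deg p = 3. No degree-2 surface has this shape.
(b) Checking where it meets the axes: it crosses the z-axis at the gridline z = 0; it meets the x-axis at x = 0 (among the integer gridlines); the visible y-axis segment lies entirely on the surface.
(c) Fitting integer coefficients to these (and the overall shape) gives p.

x^2*y + x*y*z - z^3 + x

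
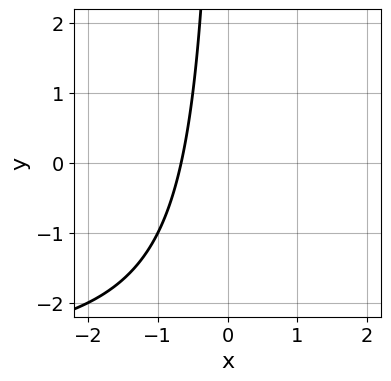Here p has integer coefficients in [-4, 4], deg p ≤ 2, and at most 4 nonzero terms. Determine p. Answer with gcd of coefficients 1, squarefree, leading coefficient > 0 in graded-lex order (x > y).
x*y + 3*x + 2

First, deg p = 2. A generic line meets the curve in up to 2 points.
Then, against the integer gridlines: no y-intercept at any integer in the box.
Finally, fitting integer coefficients to these (and the overall shape) gives p.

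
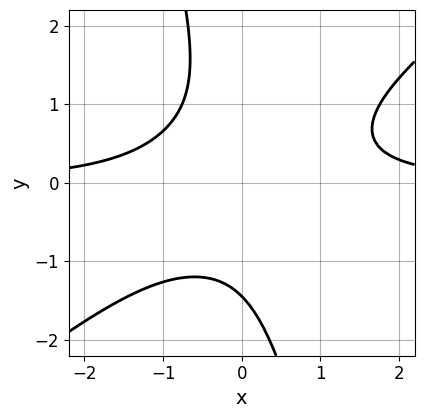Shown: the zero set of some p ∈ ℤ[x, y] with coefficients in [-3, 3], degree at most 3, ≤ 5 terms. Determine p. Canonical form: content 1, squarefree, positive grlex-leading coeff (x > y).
3*x^2*y - 3*x*y^2 - y^3 - 3

Degree: a generic line meets the curve in up to 3 points, so deg p = 3.
Against the integer gridlines: the curve avoids every integer x-axis point in the box.
These observations pin down the coefficients.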